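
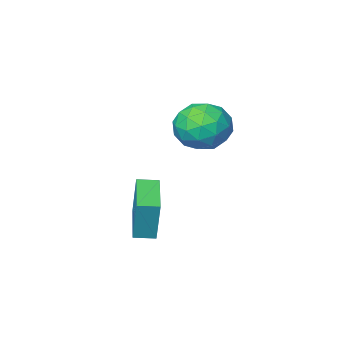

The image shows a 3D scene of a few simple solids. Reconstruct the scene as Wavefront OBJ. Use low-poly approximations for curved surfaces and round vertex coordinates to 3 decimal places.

v -2.322 -3.042 -4.468
v -2.27 -2.64 -2.581
v -1.329 -1.294 -4.868
v -1.277 -0.892 -2.981
v -1.543 -3.468 -4.399
v -1.491 -3.066 -2.512
v -0.55 -1.72 -4.799
v -0.498 -1.318 -2.912
v -3.423 -0.791 -0.259
v -2.619 -1.277 0.518
v -4.681 -2.263 0.122
v -3.877 -2.749 0.899
v -4.431 -1.699 1.175
v -3.654 -0.789 0.939
v -3.646 -2.751 -0.299
v -2.869 -1.841 -0.535
v -2.756 -2.489 0.493
v -3.241 -1.839 1.403
v -4.059 -1.701 -0.763
v -4.544 -1.051 0.147
v -2.911 -0.905 0.096
v -4.389 -2.635 0.544
v -4.715 -2.018 0.706
v -4.242 -2.304 1.162
v -3.519 -0.618 0.344
v -3.046 -0.904 0.8
v -4.111 -1.152 1.186
v -4.254 -2.636 -0.16
v -3.781 -2.922 0.296
v -3.058 -1.236 -0.522
v -2.585 -1.522 -0.066
v -3.189 -2.388 -0.546
v -2.518 -1.903 0.538
v -3.258 -2.768 0.762
v -3.122 -2.769 0.058
v -2.665 -2.234 -0.081
v -2.804 -1.521 1.073
v -3.543 -2.386 1.297
v -3.869 -1.769 1.459
v -3.412 -1.234 1.321
v -2.885 -2.233 1.058
v -3.757 -1.154 -0.657
v -4.496 -2.019 -0.433
v -3.888 -2.306 -0.681
v -3.431 -1.771 -0.819
v -4.042 -0.772 -0.122
v -4.782 -1.637 0.102
v -4.635 -1.306 0.721
v -4.178 -0.771 0.582
v -4.415 -1.307 -0.418
f 2 4 1
f 5 2 1
f 1 4 3
f 3 5 1
f 2 8 4
f 6 2 5
f 6 8 2
f 4 8 3
f 7 5 3
f 3 8 7
f 7 6 5
f 8 6 7
f 9 46 25
f 46 20 49
f 25 49 14
f 46 49 25
f 9 25 21
f 25 14 26
f 21 26 10
f 25 26 21
f 9 21 30
f 21 10 31
f 30 31 16
f 21 31 30
f 9 30 42
f 30 16 45
f 42 45 19
f 30 45 42
f 9 42 46
f 42 19 50
f 46 50 20
f 42 50 46
f 10 26 37
f 26 14 40
f 37 40 18
f 26 40 37
f 14 49 27
f 49 20 48
f 27 48 13
f 49 48 27
f 20 50 47
f 50 19 43
f 47 43 11
f 50 43 47
f 19 45 44
f 45 16 32
f 44 32 15
f 45 32 44
f 16 31 36
f 31 10 33
f 36 33 17
f 31 33 36
f 12 38 24
f 38 18 39
f 24 39 13
f 38 39 24
f 12 24 22
f 24 13 23
f 22 23 11
f 24 23 22
f 12 22 29
f 22 11 28
f 29 28 15
f 22 28 29
f 12 29 34
f 29 15 35
f 34 35 17
f 29 35 34
f 12 34 38
f 34 17 41
f 38 41 18
f 34 41 38
f 13 39 27
f 39 18 40
f 27 40 14
f 39 40 27
f 11 23 47
f 23 13 48
f 47 48 20
f 23 48 47
f 15 28 44
f 28 11 43
f 44 43 19
f 28 43 44
f 17 35 36
f 35 15 32
f 36 32 16
f 35 32 36
f 18 41 37
f 41 17 33
f 37 33 10
f 41 33 37



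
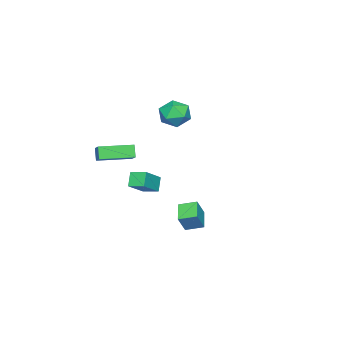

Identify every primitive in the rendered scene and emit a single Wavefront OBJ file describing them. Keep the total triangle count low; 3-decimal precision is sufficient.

v 2.948 -2.621 0.281
v 2.604 -2.902 1.076
v 3.892 -1.804 0.98
v 3.548 -2.085 1.774
v 4.292 -4.195 0.306
v 3.948 -4.476 1.1
v 5.236 -3.378 1.004
v 4.892 -3.659 1.799
v 2.182 0.458 -3.876
v 1.785 1.468 -3.563
v 3.236 1.046 -4.437
v 2.838 2.056 -4.124
v 2.842 0.364 -2.736
v 2.444 1.374 -2.423
v 3.895 0.952 -3.297
v 3.498 1.962 -2.984
v -2.979 -2.564 1.375
v -2.4 -3.504 1.226
v -4.52 -3.496 1.274
v -3.941 -4.436 1.125
v -3.917 -3.917 2.111
v -2.965 -3.341 2.174
v -3.955 -3.659 0.326
v -3.003 -3.083 0.389
v -3.003 -4.181 0.578
v -2.98 -4.341 1.681
v -3.94 -2.659 0.819
v -3.917 -2.819 1.922
v 0.603 -3.324 -3.582
v -0.019 -3.549 -2.742
v 0.54 -2.291 -3.352
v -0.083 -2.517 -2.512
v 2.023 -3.463 -2.568
v 1.4 -3.689 -1.728
v 1.959 -2.431 -2.338
v 1.337 -2.656 -1.498
f 2 4 1
f 5 2 1
f 1 4 3
f 3 5 1
f 2 8 4
f 6 2 5
f 6 8 2
f 4 8 3
f 7 5 3
f 3 8 7
f 7 6 5
f 8 6 7
f 10 12 9
f 13 10 9
f 9 12 11
f 11 13 9
f 10 16 12
f 14 10 13
f 14 16 10
f 12 16 11
f 15 13 11
f 11 16 15
f 15 14 13
f 16 14 15
f 17 28 22
f 17 22 18
f 17 18 24
f 17 24 27
f 17 27 28
f 18 22 26
f 22 28 21
f 28 27 19
f 27 24 23
f 24 18 25
f 20 26 21
f 20 21 19
f 20 19 23
f 20 23 25
f 20 25 26
f 21 26 22
f 19 21 28
f 23 19 27
f 25 23 24
f 26 25 18
f 30 32 29
f 33 30 29
f 29 32 31
f 31 33 29
f 30 36 32
f 34 30 33
f 34 36 30
f 32 36 31
f 35 33 31
f 31 36 35
f 35 34 33
f 36 34 35



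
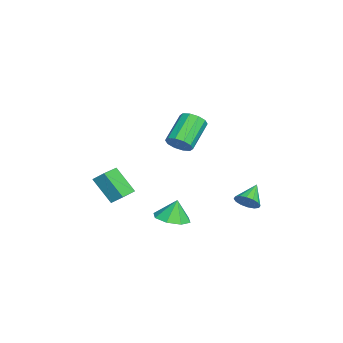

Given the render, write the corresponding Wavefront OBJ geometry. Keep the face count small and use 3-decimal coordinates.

v 0.276 -0.5 -3.774
v 1.257 -0.749 -3.583
v 0.104 -0.22 -2.526
v 1.169 0.013 -3.766
v 0.557 0.474 -3.954
v -0.219 0.364 -4.036
v -0.706 -0.252 -3.964
v -0.617 -1.013 -3.781
v -0.006 -1.474 -3.594
v 0.77 -1.365 -3.512
v -3.128 -0.242 0.009
v -2.57 0.031 0.529
v -4.055 0.774 1.732
v -4.612 0.502 1.211
v -2.659 0.392 0.195
v -4.144 1.136 1.398
v -2.928 0.512 -0.21
v -4.412 1.255 0.992
v -3.272 0.344 -0.532
v -4.757 1.087 0.67
v -3.562 -0.048 -0.647
v -5.047 0.695 0.555
v -3.685 -0.514 -0.512
v -5.17 0.229 0.691
v -3.596 -0.876 -0.178
v -5.081 -0.132 1.025
v -3.328 -0.995 0.228
v -4.812 -0.252 1.43
v -2.983 -0.827 0.55
v -4.468 -0.084 1.752
v -2.693 -0.435 0.665
v -4.178 0.308 1.867
v 0.84 3.406 -2.216
v 1.086 3.024 -1.632
v -0.2 3.914 -1.444
v 1.266 3.362 -1.612
v 1.331 3.712 -1.754
v 1.265 3.979 -2.02
v 1.085 4.094 -2.338
v 0.839 4.024 -2.623
v 0.593 3.788 -2.799
v 0.414 3.451 -2.819
v 0.348 3.101 -2.677
v 0.415 2.833 -2.411
v 0.595 2.719 -2.093
v 0.841 2.789 -1.808
v -1.857 -4.815 -2.074
v -1.605 -4.177 -1.477
v -2.988 -4.233 -2.221
v -2.736 -3.594 -1.624
v -1.144 -3.786 -3.476
v -0.892 -3.147 -2.879
v -2.275 -3.203 -3.623
v -2.023 -2.565 -3.026
f 2 1 4
f 2 4 3
f 4 1 5
f 4 5 3
f 5 1 6
f 5 6 3
f 6 1 7
f 6 7 3
f 7 1 8
f 7 8 3
f 8 1 9
f 8 9 3
f 9 1 10
f 9 10 3
f 10 1 2
f 10 2 3
f 12 11 15
f 12 15 13
f 13 15 16
f 13 16 14
f 15 11 17
f 15 17 16
f 16 17 18
f 16 18 14
f 17 11 19
f 17 19 18
f 18 19 20
f 18 20 14
f 19 11 21
f 19 21 20
f 20 21 22
f 20 22 14
f 21 11 23
f 21 23 22
f 22 23 24
f 22 24 14
f 23 11 25
f 23 25 24
f 24 25 26
f 24 26 14
f 25 11 27
f 25 27 26
f 26 27 28
f 26 28 14
f 27 11 29
f 27 29 28
f 28 29 30
f 28 30 14
f 29 11 31
f 29 31 30
f 30 31 32
f 30 32 14
f 31 11 12
f 31 12 32
f 32 12 13
f 32 13 14
f 34 33 36
f 34 36 35
f 36 33 37
f 36 37 35
f 37 33 38
f 37 38 35
f 38 33 39
f 38 39 35
f 39 33 40
f 39 40 35
f 40 33 41
f 40 41 35
f 41 33 42
f 41 42 35
f 42 33 43
f 42 43 35
f 43 33 44
f 43 44 35
f 44 33 45
f 44 45 35
f 45 33 46
f 45 46 35
f 46 33 34
f 46 34 35
f 48 50 47
f 51 48 47
f 47 50 49
f 49 51 47
f 48 54 50
f 52 48 51
f 52 54 48
f 50 54 49
f 53 51 49
f 49 54 53
f 53 52 51
f 54 52 53



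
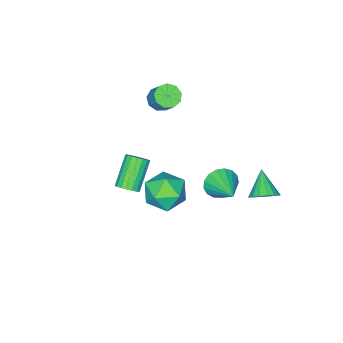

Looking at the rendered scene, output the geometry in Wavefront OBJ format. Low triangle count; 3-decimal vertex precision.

v 3.225 2.288 -0.046
v 3.604 1.779 1.032
v 1.496 1.241 0.068
v 1.875 0.732 1.146
v 1.588 1.949 1.095
v 2.657 2.596 1.025
v 2.443 0.424 0.075
v 3.512 1.071 0.005
v 3.121 0.627 1.107
v 2.592 1.57 1.738
v 2.508 1.45 -0.638
v 1.979 2.393 -0.007
v -0.636 2.473 -0.634
v -0.251 1.946 0.084
v 0.176 4.027 0.074
v 0.071 1.93 -0.25
v 0.231 2.038 -0.672
v 0.192 2.246 -1.085
v -0.036 2.507 -1.395
v -0.401 2.759 -1.53
v -0.82 2.946 -1.46
v -1.197 3.024 -1.201
v -1.445 2.977 -0.811
v -1.508 2.814 -0.381
v -1.371 2.573 -0.009
v -1.065 2.309 0.22
v -0.661 2.083 0.254
v 1.975 -1.798 -2.282
v 2.39 -2.299 -2.055
v 1.021 -2.824 -0.71
v 0.605 -2.322 -0.938
v 2.47 -2.06 -1.88
v 1.101 -2.585 -0.535
v 2.452 -1.768 -1.785
v 1.082 -2.293 -0.44
v 2.339 -1.483 -1.788
v 0.97 -2.008 -0.443
v 2.154 -1.26 -1.89
v 0.785 -1.784 -0.545
v 1.934 -1.143 -2.069
v 0.564 -1.668 -0.724
v 1.722 -1.156 -2.29
v 0.352 -1.681 -0.945
v 1.559 -1.296 -2.51
v 0.19 -1.821 -1.165
v 1.479 -1.535 -2.685
v 0.11 -2.06 -1.34
v 1.498 -1.827 -2.78
v 0.128 -2.352 -1.435
v 1.61 -2.112 -2.777
v 0.241 -2.637 -1.432
v 1.795 -2.336 -2.675
v 0.426 -2.86 -1.33
v 2.016 -2.452 -2.496
v 0.646 -2.977 -1.151
v 2.228 -2.439 -2.275
v 0.858 -2.964 -0.93
v -3.01 3.458 -3.053
v -2.42 3.606 -2.431
v -3.87 2.482 -2.007
v -2.7 3.909 -2.377
v -3.05 4.11 -2.479
v -3.392 4.161 -2.712
v -3.646 4.051 -3.023
v -3.754 3.805 -3.341
v -3.692 3.48 -3.593
v -3.473 3.15 -3.722
v -3.149 2.89 -3.697
v -2.792 2.76 -3.525
v -2.486 2.791 -3.245
v -2.299 2.974 -2.921
v -2.276 3.268 -2.627
v -2.938 -4.022 0.419
v -2.326 -3.744 0.023
v -1.971 -2.84 1.205
v -2.582 -3.118 1.601
v -2.757 -3.446 -0.076
v -2.402 -2.542 1.106
v -3.273 -3.418 0.058
v -2.918 -2.514 1.24
v -3.632 -3.672 0.36
v -3.277 -2.768 1.542
v -3.666 -4.09 0.69
v -3.311 -3.186 1.872
v -3.359 -4.476 0.893
v -3.004 -3.572 2.075
v -2.855 -4.65 0.874
v -2.5 -3.746 2.056
v -2.39 -4.53 0.643
v -2.034 -3.626 1.825
v -2.181 -4.172 0.306
v -1.825 -3.268 1.488
f 1 12 6
f 1 6 2
f 1 2 8
f 1 8 11
f 1 11 12
f 2 6 10
f 6 12 5
f 12 11 3
f 11 8 7
f 8 2 9
f 4 10 5
f 4 5 3
f 4 3 7
f 4 7 9
f 4 9 10
f 5 10 6
f 3 5 12
f 7 3 11
f 9 7 8
f 10 9 2
f 14 13 16
f 14 16 15
f 16 13 17
f 16 17 15
f 17 13 18
f 17 18 15
f 18 13 19
f 18 19 15
f 19 13 20
f 19 20 15
f 20 13 21
f 20 21 15
f 21 13 22
f 21 22 15
f 22 13 23
f 22 23 15
f 23 13 24
f 23 24 15
f 24 13 25
f 24 25 15
f 25 13 26
f 25 26 15
f 26 13 27
f 26 27 15
f 27 13 14
f 27 14 15
f 29 28 32
f 29 32 30
f 30 32 33
f 30 33 31
f 32 28 34
f 32 34 33
f 33 34 35
f 33 35 31
f 34 28 36
f 34 36 35
f 35 36 37
f 35 37 31
f 36 28 38
f 36 38 37
f 37 38 39
f 37 39 31
f 38 28 40
f 38 40 39
f 39 40 41
f 39 41 31
f 40 28 42
f 40 42 41
f 41 42 43
f 41 43 31
f 42 28 44
f 42 44 43
f 43 44 45
f 43 45 31
f 44 28 46
f 44 46 45
f 45 46 47
f 45 47 31
f 46 28 48
f 46 48 47
f 47 48 49
f 47 49 31
f 48 28 50
f 48 50 49
f 49 50 51
f 49 51 31
f 50 28 52
f 50 52 51
f 51 52 53
f 51 53 31
f 52 28 54
f 52 54 53
f 53 54 55
f 53 55 31
f 54 28 56
f 54 56 55
f 55 56 57
f 55 57 31
f 56 28 29
f 56 29 57
f 57 29 30
f 57 30 31
f 59 58 61
f 59 61 60
f 61 58 62
f 61 62 60
f 62 58 63
f 62 63 60
f 63 58 64
f 63 64 60
f 64 58 65
f 64 65 60
f 65 58 66
f 65 66 60
f 66 58 67
f 66 67 60
f 67 58 68
f 67 68 60
f 68 58 69
f 68 69 60
f 69 58 70
f 69 70 60
f 70 58 71
f 70 71 60
f 71 58 72
f 71 72 60
f 72 58 59
f 72 59 60
f 74 73 77
f 74 77 75
f 75 77 78
f 75 78 76
f 77 73 79
f 77 79 78
f 78 79 80
f 78 80 76
f 79 73 81
f 79 81 80
f 80 81 82
f 80 82 76
f 81 73 83
f 81 83 82
f 82 83 84
f 82 84 76
f 83 73 85
f 83 85 84
f 84 85 86
f 84 86 76
f 85 73 87
f 85 87 86
f 86 87 88
f 86 88 76
f 87 73 89
f 87 89 88
f 88 89 90
f 88 90 76
f 89 73 91
f 89 91 90
f 90 91 92
f 90 92 76
f 91 73 74
f 91 74 92
f 92 74 75
f 92 75 76



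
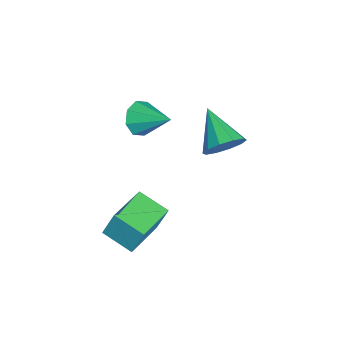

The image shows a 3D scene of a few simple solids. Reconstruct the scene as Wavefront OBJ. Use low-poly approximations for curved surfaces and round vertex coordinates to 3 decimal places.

v -0.707 -1.534 1.291
v 0.088 -1.841 0.917
v 0.227 -0.186 2.169
v -0.234 -1.353 0.511
v -0.832 -0.971 0.561
v -1.357 -0.919 1.039
v -1.501 -1.227 1.664
v -1.18 -1.714 2.071
v -0.582 -2.096 2.021
v -0.057 -2.149 1.543
v -0.837 2.19 -0.991
v -0.23 1.939 -0.172
v -2.583 1.43 0.071
v -0.442 2.547 -0.086
v -0.805 3.018 -0.346
v -1.18 3.172 -0.852
v -1.424 2.952 -1.412
v -1.444 2.44 -1.81
v -1.232 1.833 -1.896
v -0.869 1.362 -1.636
v -0.494 1.207 -1.13
v -0.25 1.428 -0.57
v 3.865 -3.11 -2.163
v 3.887 -2.589 -0.821
v 2.008 -2.074 -2.536
v 2.029 -1.553 -1.194
v 4.671 -1.847 -2.666
v 4.692 -1.326 -1.324
v 2.813 -0.811 -3.039
v 2.835 -0.29 -1.697
f 2 1 4
f 2 4 3
f 4 1 5
f 4 5 3
f 5 1 6
f 5 6 3
f 6 1 7
f 6 7 3
f 7 1 8
f 7 8 3
f 8 1 9
f 8 9 3
f 9 1 10
f 9 10 3
f 10 1 2
f 10 2 3
f 12 11 14
f 12 14 13
f 14 11 15
f 14 15 13
f 15 11 16
f 15 16 13
f 16 11 17
f 16 17 13
f 17 11 18
f 17 18 13
f 18 11 19
f 18 19 13
f 19 11 20
f 19 20 13
f 20 11 21
f 20 21 13
f 21 11 22
f 21 22 13
f 22 11 12
f 22 12 13
f 24 26 23
f 27 24 23
f 23 26 25
f 25 27 23
f 24 30 26
f 28 24 27
f 28 30 24
f 26 30 25
f 29 27 25
f 25 30 29
f 29 28 27
f 30 28 29



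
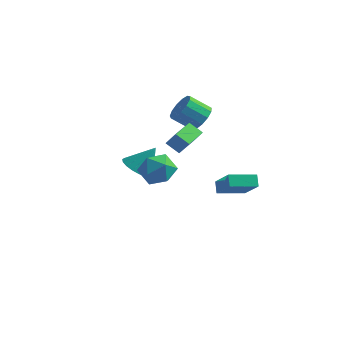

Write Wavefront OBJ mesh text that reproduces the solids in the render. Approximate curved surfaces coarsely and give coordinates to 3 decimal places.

v -1.086 -2.745 2.452
v -0.039 -2.742 2.991
v -0.441 -4.038 1.209
v 0.606 -4.035 1.748
v -0.335 -4.489 2.291
v -0.734 -3.691 3.059
v 0.254 -3.089 1.141
v -0.145 -2.291 1.909
v 0.789 -2.955 2.181
v 0.425 -3.82 2.892
v -0.905 -2.96 1.308
v -1.269 -3.825 2.019
v 0.162 3.932 -3.242
v 1.381 2.958 -1.72
v 1.503 5.085 -3.579
v 2.722 4.111 -2.057
v 0.478 3.389 -3.843
v 1.697 2.415 -2.321
v 1.819 4.542 -4.18
v 3.038 3.568 -2.658
v -3.596 1.16 -1.355
v -2.76 0.476 -1.498
v -2.764 1.86 0.155
v -2.625 0.866 -1.753
v -2.683 1.314 -1.929
v -2.921 1.732 -1.992
v -3.293 2.036 -1.928
v -3.725 2.167 -1.75
v -4.132 2.099 -1.495
v -4.432 1.844 -1.211
v -4.567 1.455 -0.956
v -4.509 1.006 -0.78
v -4.271 0.588 -0.717
v -3.899 0.284 -0.781
v -3.467 0.153 -0.959
v -3.06 0.221 -1.214
v -0.752 -1.155 2.79
v -0.122 -1.217 3.726
v -0.642 0.501 2.826
v -0.011 0.439 3.761
v 0.091 -1.199 2.219
v 0.722 -1.261 3.154
v 0.202 0.457 2.254
v 0.832 0.395 3.19
v -0.489 3.302 2.409
v 0.138 2.752 2.924
v -1.024 2.309 3.866
v -1.651 2.858 3.351
v 0.139 3.251 3.16
v -1.023 2.808 4.102
v -0.06 3.766 3.157
v -1.222 3.323 4.099
v -0.394 4.134 2.918
v -1.556 3.691 3.859
v -0.759 4.237 2.516
v -1.921 3.794 3.458
v -1.038 4.044 2.081
v -2.2 3.601 3.023
v -1.143 3.615 1.75
v -2.305 3.171 2.691
v -1.04 3.086 1.628
v -2.202 2.643 2.57
v -0.762 2.626 1.754
v -1.924 2.183 2.696
v -0.398 2.38 2.088
v -1.56 1.937 3.03
v -0.062 2.427 2.524
v -1.224 1.984 3.466
f 1 12 6
f 1 6 2
f 1 2 8
f 1 8 11
f 1 11 12
f 2 6 10
f 6 12 5
f 12 11 3
f 11 8 7
f 8 2 9
f 4 10 5
f 4 5 3
f 4 3 7
f 4 7 9
f 4 9 10
f 5 10 6
f 3 5 12
f 7 3 11
f 9 7 8
f 10 9 2
f 14 16 13
f 17 14 13
f 13 16 15
f 15 17 13
f 14 20 16
f 18 14 17
f 18 20 14
f 16 20 15
f 19 17 15
f 15 20 19
f 19 18 17
f 20 18 19
f 22 21 24
f 22 24 23
f 24 21 25
f 24 25 23
f 25 21 26
f 25 26 23
f 26 21 27
f 26 27 23
f 27 21 28
f 27 28 23
f 28 21 29
f 28 29 23
f 29 21 30
f 29 30 23
f 30 21 31
f 30 31 23
f 31 21 32
f 31 32 23
f 32 21 33
f 32 33 23
f 33 21 34
f 33 34 23
f 34 21 35
f 34 35 23
f 35 21 36
f 35 36 23
f 36 21 22
f 36 22 23
f 38 40 37
f 41 38 37
f 37 40 39
f 39 41 37
f 38 44 40
f 42 38 41
f 42 44 38
f 40 44 39
f 43 41 39
f 39 44 43
f 43 42 41
f 44 42 43
f 46 45 49
f 46 49 47
f 47 49 50
f 47 50 48
f 49 45 51
f 49 51 50
f 50 51 52
f 50 52 48
f 51 45 53
f 51 53 52
f 52 53 54
f 52 54 48
f 53 45 55
f 53 55 54
f 54 55 56
f 54 56 48
f 55 45 57
f 55 57 56
f 56 57 58
f 56 58 48
f 57 45 59
f 57 59 58
f 58 59 60
f 58 60 48
f 59 45 61
f 59 61 60
f 60 61 62
f 60 62 48
f 61 45 63
f 61 63 62
f 62 63 64
f 62 64 48
f 63 45 65
f 63 65 64
f 64 65 66
f 64 66 48
f 65 45 67
f 65 67 66
f 66 67 68
f 66 68 48
f 67 45 46
f 67 46 68
f 68 46 47
f 68 47 48



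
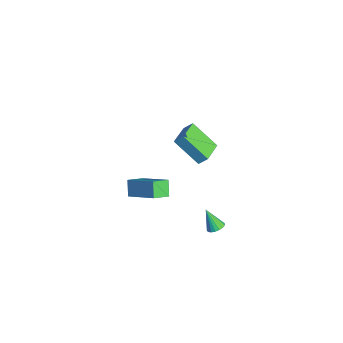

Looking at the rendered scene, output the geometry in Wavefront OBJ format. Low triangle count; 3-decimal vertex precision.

v -3.791 3.999 -4.819
v -5.008 2.849 -3.392
v -3.51 4.489 -4.184
v -4.727 3.339 -2.757
v -2.553 2.981 -4.583
v -3.77 1.831 -3.156
v -2.272 3.471 -3.948
v -3.489 2.321 -2.521
v 4.198 1.741 -3.211
v 4.593 1.35 -3.139
v 3.582 1.339 -2.009
v 4.69 1.549 -3.024
v 4.689 1.785 -2.945
v 4.591 2.013 -2.919
v 4.415 2.187 -2.951
v 4.197 2.272 -3.035
v 3.978 2.252 -3.154
v 3.803 2.131 -3.283
v 3.707 1.933 -3.399
v 3.708 1.696 -3.478
v 3.806 1.468 -3.504
v 3.981 1.295 -3.471
v 4.2 1.209 -3.388
v 4.418 1.229 -3.269
v 1.875 -2.723 0.512
v 3.384 -1.691 1.626
v 1.577 -1.744 0.009
v 3.086 -0.712 1.123
v 2.574 -2.908 -0.263
v 4.083 -1.876 0.851
v 2.276 -1.929 -0.766
v 3.785 -0.897 0.348
f 2 4 1
f 5 2 1
f 1 4 3
f 3 5 1
f 2 8 4
f 6 2 5
f 6 8 2
f 4 8 3
f 7 5 3
f 3 8 7
f 7 6 5
f 8 6 7
f 10 9 12
f 10 12 11
f 12 9 13
f 12 13 11
f 13 9 14
f 13 14 11
f 14 9 15
f 14 15 11
f 15 9 16
f 15 16 11
f 16 9 17
f 16 17 11
f 17 9 18
f 17 18 11
f 18 9 19
f 18 19 11
f 19 9 20
f 19 20 11
f 20 9 21
f 20 21 11
f 21 9 22
f 21 22 11
f 22 9 23
f 22 23 11
f 23 9 24
f 23 24 11
f 24 9 10
f 24 10 11
f 26 28 25
f 29 26 25
f 25 28 27
f 27 29 25
f 26 32 28
f 30 26 29
f 30 32 26
f 28 32 27
f 31 29 27
f 27 32 31
f 31 30 29
f 32 30 31



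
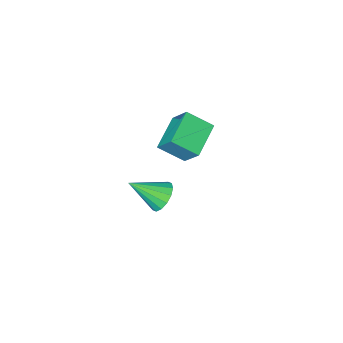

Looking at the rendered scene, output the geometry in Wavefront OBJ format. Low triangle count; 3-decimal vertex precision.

v -2.926 -0.269 2.8
v -3.067 0.805 4.123
v -1.355 0.794 2.104
v -1.497 1.869 3.427
v -1.903 -1.209 3.673
v -2.045 -0.134 4.996
v -0.333 -0.145 2.977
v -0.474 0.929 4.3
v -1.235 -1.162 -2.653
v -0.698 -0.355 -2.694
v 0.235 -2.078 -1.447
v -0.992 -0.296 -2.291
v -1.35 -0.468 -1.985
v -1.678 -0.827 -1.858
v -1.887 -1.275 -1.944
v -1.921 -1.693 -2.22
v -1.771 -1.969 -2.612
v -1.478 -2.028 -3.015
v -1.119 -1.856 -3.321
v -0.791 -1.497 -3.448
v -0.582 -1.048 -3.362
v -0.548 -0.63 -3.086
f 2 4 1
f 5 2 1
f 1 4 3
f 3 5 1
f 2 8 4
f 6 2 5
f 6 8 2
f 4 8 3
f 7 5 3
f 3 8 7
f 7 6 5
f 8 6 7
f 10 9 12
f 10 12 11
f 12 9 13
f 12 13 11
f 13 9 14
f 13 14 11
f 14 9 15
f 14 15 11
f 15 9 16
f 15 16 11
f 16 9 17
f 16 17 11
f 17 9 18
f 17 18 11
f 18 9 19
f 18 19 11
f 19 9 20
f 19 20 11
f 20 9 21
f 20 21 11
f 21 9 22
f 21 22 11
f 22 9 10
f 22 10 11



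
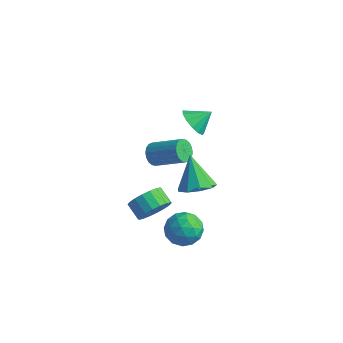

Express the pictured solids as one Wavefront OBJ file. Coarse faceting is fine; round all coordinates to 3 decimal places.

v 0.169 -2 -3.999
v 0.706 -1.319 -3.407
v -0.211 -1.079 -2.85
v -0.749 -1.76 -3.441
v 0.559 -1.054 -3.764
v -0.358 -0.814 -3.206
v 0.335 -0.977 -4.166
v -0.583 -0.737 -3.609
v 0.078 -1.102 -4.536
v -0.84 -0.862 -3.978
v -0.162 -1.406 -4.799
v -1.079 -1.165 -4.241
v -0.335 -1.827 -4.903
v -1.253 -1.586 -4.346
v -0.409 -2.282 -4.829
v -1.327 -2.042 -4.271
v -0.369 -2.681 -4.59
v -1.286 -2.441 -4.033
v -0.222 -2.946 -4.234
v -1.139 -2.706 -3.676
v 0.003 -3.023 -3.831
v -0.915 -2.783 -3.274
v 0.26 -2.898 -3.462
v -0.658 -2.658 -2.904
v 0.499 -2.595 -3.199
v -0.418 -2.354 -2.641
v 0.673 -2.174 -3.094
v -0.245 -1.933 -2.537
v 0.747 -1.718 -3.169
v -0.171 -1.478 -2.611
v 3.987 -3.228 1.269
v 4.71 -2.508 1.41
v 3.073 -2.652 3.011
v 4.173 -2.242 1.04
v 3.549 -2.437 0.777
v 3.13 -3.003 0.744
v 3.112 -3.674 0.957
v 3.504 -4.137 1.316
v 4.122 -4.175 1.653
v 4.676 -3.77 1.81
v 4.909 -3.111 1.714
v 3.11 -3.111 -1.42
v 4.156 -2.992 -1.716
v 2.984 -4.548 -2.444
v 4.03 -4.429 -2.74
v 3.781 -4.721 -1.716
v 3.859 -3.833 -1.083
v 3.281 -3.707 -3.077
v 3.359 -2.819 -2.444
v 4.262 -3.361 -2.74
v 4.571 -3.987 -1.899
v 2.569 -3.553 -2.261
v 2.878 -4.179 -1.42
v 3.644 -2.925 -1.478
v 3.496 -4.615 -2.682
v 3.349 -4.786 -2.08
v 3.964 -4.717 -2.254
v 3.47 -3.419 -1.106
v 4.085 -3.35 -1.28
v 3.864 -4.366 -1.28
v 3.055 -4.19 -2.88
v 3.67 -4.121 -3.054
v 3.176 -2.823 -1.906
v 3.791 -2.754 -2.08
v 3.276 -3.174 -2.88
v 4.321 -3.072 -2.254
v 4.247 -3.917 -2.856
v 3.807 -3.493 -3.054
v 3.853 -2.97 -2.682
v 4.503 -3.44 -1.759
v 4.428 -4.285 -2.361
v 4.282 -4.457 -1.759
v 4.328 -3.935 -1.387
v 4.565 -3.657 -2.361
v 2.712 -3.255 -1.799
v 2.637 -4.1 -2.401
v 2.812 -3.605 -2.773
v 2.858 -3.083 -2.401
v 2.893 -3.623 -1.304
v 2.819 -4.468 -1.906
v 3.287 -4.57 -1.478
v 3.333 -4.047 -1.106
v 2.575 -3.883 -1.799
v -3.616 2.482 -4.472
v -3.203 2.135 -5.035
v -1.391 2.63 -4.011
v -1.804 2.978 -3.448
v -3.229 2.462 -5.148
v -1.416 2.958 -4.125
v -3.331 2.793 -5.128
v -1.518 3.289 -4.104
v -3.49 3.063 -4.977
v -1.677 3.558 -3.953
v -3.673 3.217 -4.726
v -1.861 3.713 -3.703
v -3.846 3.226 -4.425
v -2.033 3.722 -3.402
v -3.973 3.088 -4.133
v -2.16 3.583 -3.11
v -4.029 2.83 -3.909
v -2.217 3.325 -2.885
v -4.004 2.502 -3.795
v -2.191 2.998 -2.772
v -3.902 2.171 -3.816
v -2.089 2.667 -2.792
v -3.743 1.902 -3.967
v -1.93 2.397 -2.943
v -3.559 1.747 -4.217
v -1.747 2.243 -3.194
v -3.387 1.738 -4.518
v -1.574 2.234 -3.495
v -3.26 1.877 -4.81
v -1.447 2.372 -3.787
v -0.105 1.598 0.939
v 0.702 1.396 0.461
v 0.525 2.402 1.661
v 0.471 1.81 0.201
v 0.057 2.157 0.176
v -0.408 2.327 0.393
v -0.777 2.265 0.784
v -0.933 1.992 1.224
v -0.826 1.594 1.573
v -0.489 1.197 1.722
v -0.031 0.927 1.622
v 0.404 0.871 1.305
v 0.677 1.046 0.872
f 2 1 5
f 2 5 3
f 3 5 6
f 3 6 4
f 5 1 7
f 5 7 6
f 6 7 8
f 6 8 4
f 7 1 9
f 7 9 8
f 8 9 10
f 8 10 4
f 9 1 11
f 9 11 10
f 10 11 12
f 10 12 4
f 11 1 13
f 11 13 12
f 12 13 14
f 12 14 4
f 13 1 15
f 13 15 14
f 14 15 16
f 14 16 4
f 15 1 17
f 15 17 16
f 16 17 18
f 16 18 4
f 17 1 19
f 17 19 18
f 18 19 20
f 18 20 4
f 19 1 21
f 19 21 20
f 20 21 22
f 20 22 4
f 21 1 23
f 21 23 22
f 22 23 24
f 22 24 4
f 23 1 25
f 23 25 24
f 24 25 26
f 24 26 4
f 25 1 27
f 25 27 26
f 26 27 28
f 26 28 4
f 27 1 29
f 27 29 28
f 28 29 30
f 28 30 4
f 29 1 2
f 29 2 30
f 30 2 3
f 30 3 4
f 32 31 34
f 32 34 33
f 34 31 35
f 34 35 33
f 35 31 36
f 35 36 33
f 36 31 37
f 36 37 33
f 37 31 38
f 37 38 33
f 38 31 39
f 38 39 33
f 39 31 40
f 39 40 33
f 40 31 41
f 40 41 33
f 41 31 32
f 41 32 33
f 42 79 58
f 79 53 82
f 58 82 47
f 79 82 58
f 42 58 54
f 58 47 59
f 54 59 43
f 58 59 54
f 42 54 63
f 54 43 64
f 63 64 49
f 54 64 63
f 42 63 75
f 63 49 78
f 75 78 52
f 63 78 75
f 42 75 79
f 75 52 83
f 79 83 53
f 75 83 79
f 43 59 70
f 59 47 73
f 70 73 51
f 59 73 70
f 47 82 60
f 82 53 81
f 60 81 46
f 82 81 60
f 53 83 80
f 83 52 76
f 80 76 44
f 83 76 80
f 52 78 77
f 78 49 65
f 77 65 48
f 78 65 77
f 49 64 69
f 64 43 66
f 69 66 50
f 64 66 69
f 45 71 57
f 71 51 72
f 57 72 46
f 71 72 57
f 45 57 55
f 57 46 56
f 55 56 44
f 57 56 55
f 45 55 62
f 55 44 61
f 62 61 48
f 55 61 62
f 45 62 67
f 62 48 68
f 67 68 50
f 62 68 67
f 45 67 71
f 67 50 74
f 71 74 51
f 67 74 71
f 46 72 60
f 72 51 73
f 60 73 47
f 72 73 60
f 44 56 80
f 56 46 81
f 80 81 53
f 56 81 80
f 48 61 77
f 61 44 76
f 77 76 52
f 61 76 77
f 50 68 69
f 68 48 65
f 69 65 49
f 68 65 69
f 51 74 70
f 74 50 66
f 70 66 43
f 74 66 70
f 85 84 88
f 85 88 86
f 86 88 89
f 86 89 87
f 88 84 90
f 88 90 89
f 89 90 91
f 89 91 87
f 90 84 92
f 90 92 91
f 91 92 93
f 91 93 87
f 92 84 94
f 92 94 93
f 93 94 95
f 93 95 87
f 94 84 96
f 94 96 95
f 95 96 97
f 95 97 87
f 96 84 98
f 96 98 97
f 97 98 99
f 97 99 87
f 98 84 100
f 98 100 99
f 99 100 101
f 99 101 87
f 100 84 102
f 100 102 101
f 101 102 103
f 101 103 87
f 102 84 104
f 102 104 103
f 103 104 105
f 103 105 87
f 104 84 106
f 104 106 105
f 105 106 107
f 105 107 87
f 106 84 108
f 106 108 107
f 107 108 109
f 107 109 87
f 108 84 110
f 108 110 109
f 109 110 111
f 109 111 87
f 110 84 112
f 110 112 111
f 111 112 113
f 111 113 87
f 112 84 85
f 112 85 113
f 113 85 86
f 113 86 87
f 115 114 117
f 115 117 116
f 117 114 118
f 117 118 116
f 118 114 119
f 118 119 116
f 119 114 120
f 119 120 116
f 120 114 121
f 120 121 116
f 121 114 122
f 121 122 116
f 122 114 123
f 122 123 116
f 123 114 124
f 123 124 116
f 124 114 125
f 124 125 116
f 125 114 126
f 125 126 116
f 126 114 115
f 126 115 116



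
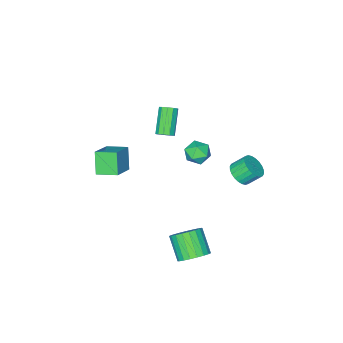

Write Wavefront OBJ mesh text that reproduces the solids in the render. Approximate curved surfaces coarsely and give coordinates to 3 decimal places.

v 1.842 4.128 -4.145
v 2.735 3.952 -4.012
v 2.352 2.857 -2.882
v 1.458 3.032 -3.015
v 2.671 4.234 -3.761
v 2.288 3.138 -2.631
v 2.464 4.497 -3.577
v 2.08 3.402 -2.446
v 2.149 4.696 -3.49
v 1.765 3.601 -2.36
v 1.781 4.797 -3.517
v 1.397 3.702 -2.387
v 1.423 4.782 -3.653
v 1.04 3.687 -2.522
v 1.138 4.654 -3.873
v 0.755 3.559 -2.743
v 0.975 4.435 -4.141
v 0.591 3.34 -3.011
v 0.961 4.163 -4.409
v 0.578 3.068 -3.279
v 1.1 3.885 -4.632
v 0.716 2.79 -3.502
v 1.367 3.648 -4.771
v 0.983 2.553 -3.64
v 1.716 3.495 -4.801
v 1.332 2.4 -3.67
v 2.087 3.451 -4.718
v 1.703 2.355 -3.587
v 2.415 3.523 -4.536
v 2.032 2.428 -3.405
v 2.644 3.701 -4.286
v 2.261 2.606 -3.156
v 0.219 3.575 3.239
v 0.757 3.864 3.737
v 0.743 2.416 3.343
v 1.281 2.705 3.841
v 0.527 2.652 4.064
v 0.203 3.368 3.999
v 1.297 2.912 3.081
v 0.973 3.628 3.016
v 1.424 3.454 3.639
v 0.948 3.293 4.247
v 0.552 2.987 2.833
v 0.076 2.826 3.441
v -1.812 3.675 0.414
v -1.303 3.454 0.947
v -1.839 3.983 1.679
v -2.348 4.205 1.146
v -1.18 3.71 0.852
v -1.715 4.239 1.584
v -1.153 3.962 0.69
v -1.688 4.491 1.422
v -1.226 4.17 0.486
v -1.762 4.699 1.218
v -1.389 4.302 0.271
v -1.925 4.832 1.003
v -1.616 4.34 0.078
v -2.152 4.869 0.809
v -1.873 4.276 -0.064
v -2.409 4.805 0.667
v -2.121 4.12 -0.133
v -2.656 4.65 0.598
v -2.321 3.897 -0.119
v -2.857 4.426 0.613
v -2.445 3.641 -0.024
v -2.98 4.17 0.708
v -2.472 3.389 0.138
v -3.007 3.918 0.87
v -2.398 3.181 0.342
v -2.934 3.71 1.074
v -2.235 3.048 0.557
v -2.771 3.578 1.289
v -2.008 3.011 0.751
v -2.544 3.54 1.482
v -1.751 3.075 0.893
v -2.287 3.604 1.624
v -1.504 3.23 0.962
v -2.039 3.76 1.693
v -2.234 -2.756 -0.92
v -1.813 -3.091 -0.806
v -2.805 -3.9 0.474
v -3.226 -3.564 0.36
v -1.784 -2.815 -0.609
v -2.776 -3.624 0.671
v -1.927 -2.517 -0.531
v -2.919 -3.326 0.749
v -2.187 -2.31 -0.602
v -3.179 -3.118 0.678
v -2.465 -2.273 -0.794
v -3.457 -3.082 0.486
v -2.655 -2.42 -1.034
v -3.647 -3.229 0.246
v -2.684 -2.696 -1.231
v -3.676 -3.505 0.049
v -2.541 -2.994 -1.309
v -3.533 -3.803 -0.029
v -2.281 -3.202 -1.238
v -3.273 -4.01 0.042
v -2.003 -3.238 -1.046
v -2.995 -4.047 0.234
v 1.281 -1.749 -1.081
v 0.815 -2.36 0.172
v 2.609 -1.126 -0.283
v 2.143 -1.737 0.97
v 1.937 -2.803 -1.35
v 1.471 -3.414 -0.097
v 3.265 -2.18 -0.552
v 2.799 -2.791 0.701
f 2 1 5
f 2 5 3
f 3 5 6
f 3 6 4
f 5 1 7
f 5 7 6
f 6 7 8
f 6 8 4
f 7 1 9
f 7 9 8
f 8 9 10
f 8 10 4
f 9 1 11
f 9 11 10
f 10 11 12
f 10 12 4
f 11 1 13
f 11 13 12
f 12 13 14
f 12 14 4
f 13 1 15
f 13 15 14
f 14 15 16
f 14 16 4
f 15 1 17
f 15 17 16
f 16 17 18
f 16 18 4
f 17 1 19
f 17 19 18
f 18 19 20
f 18 20 4
f 19 1 21
f 19 21 20
f 20 21 22
f 20 22 4
f 21 1 23
f 21 23 22
f 22 23 24
f 22 24 4
f 23 1 25
f 23 25 24
f 24 25 26
f 24 26 4
f 25 1 27
f 25 27 26
f 26 27 28
f 26 28 4
f 27 1 29
f 27 29 28
f 28 29 30
f 28 30 4
f 29 1 31
f 29 31 30
f 30 31 32
f 30 32 4
f 31 1 2
f 31 2 32
f 32 2 3
f 32 3 4
f 33 44 38
f 33 38 34
f 33 34 40
f 33 40 43
f 33 43 44
f 34 38 42
f 38 44 37
f 44 43 35
f 43 40 39
f 40 34 41
f 36 42 37
f 36 37 35
f 36 35 39
f 36 39 41
f 36 41 42
f 37 42 38
f 35 37 44
f 39 35 43
f 41 39 40
f 42 41 34
f 46 45 49
f 46 49 47
f 47 49 50
f 47 50 48
f 49 45 51
f 49 51 50
f 50 51 52
f 50 52 48
f 51 45 53
f 51 53 52
f 52 53 54
f 52 54 48
f 53 45 55
f 53 55 54
f 54 55 56
f 54 56 48
f 55 45 57
f 55 57 56
f 56 57 58
f 56 58 48
f 57 45 59
f 57 59 58
f 58 59 60
f 58 60 48
f 59 45 61
f 59 61 60
f 60 61 62
f 60 62 48
f 61 45 63
f 61 63 62
f 62 63 64
f 62 64 48
f 63 45 65
f 63 65 64
f 64 65 66
f 64 66 48
f 65 45 67
f 65 67 66
f 66 67 68
f 66 68 48
f 67 45 69
f 67 69 68
f 68 69 70
f 68 70 48
f 69 45 71
f 69 71 70
f 70 71 72
f 70 72 48
f 71 45 73
f 71 73 72
f 72 73 74
f 72 74 48
f 73 45 75
f 73 75 74
f 74 75 76
f 74 76 48
f 75 45 77
f 75 77 76
f 76 77 78
f 76 78 48
f 77 45 46
f 77 46 78
f 78 46 47
f 78 47 48
f 80 79 83
f 80 83 81
f 81 83 84
f 81 84 82
f 83 79 85
f 83 85 84
f 84 85 86
f 84 86 82
f 85 79 87
f 85 87 86
f 86 87 88
f 86 88 82
f 87 79 89
f 87 89 88
f 88 89 90
f 88 90 82
f 89 79 91
f 89 91 90
f 90 91 92
f 90 92 82
f 91 79 93
f 91 93 92
f 92 93 94
f 92 94 82
f 93 79 95
f 93 95 94
f 94 95 96
f 94 96 82
f 95 79 97
f 95 97 96
f 96 97 98
f 96 98 82
f 97 79 99
f 97 99 98
f 98 99 100
f 98 100 82
f 99 79 80
f 99 80 100
f 100 80 81
f 100 81 82
f 102 104 101
f 105 102 101
f 101 104 103
f 103 105 101
f 102 108 104
f 106 102 105
f 106 108 102
f 104 108 103
f 107 105 103
f 103 108 107
f 107 106 105
f 108 106 107



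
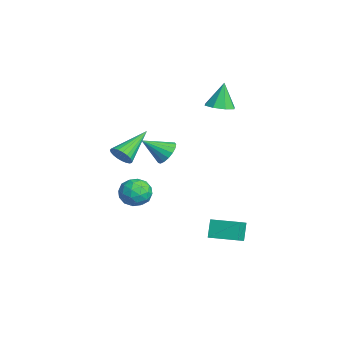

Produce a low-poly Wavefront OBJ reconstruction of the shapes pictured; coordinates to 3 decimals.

v 3.78 -3.297 1.618
v 4.053 -2.867 1.283
v 2.78 -1.943 2.542
v 3.848 -2.922 1.142
v 3.633 -3.042 1.084
v 3.442 -3.206 1.119
v 3.31 -3.386 1.239
v 3.259 -3.55 1.426
v 3.299 -3.671 1.645
v 3.421 -3.727 1.86
v 3.606 -3.709 2.033
v 3.82 -3.619 2.135
v 4.028 -3.474 2.147
v 4.193 -3.299 2.068
v 4.286 -3.123 1.911
v 4.292 -2.977 1.703
v 4.209 -2.886 1.481
v 3.163 -1.81 -1.377
v 3.73 -2.358 -1.638
v 2.59 -2.762 -0.622
v 3.157 -3.31 -0.883
v 3.381 -2.686 -0.382
v 3.736 -2.098 -0.849
v 2.584 -3.022 -1.411
v 2.939 -2.434 -1.878
v 3.373 -3.107 -1.659
v 3.865 -2.9 -1.023
v 2.455 -2.22 -1.237
v 2.947 -2.013 -0.601
v 3.497 -2 -1.574
v 2.823 -3.12 -0.686
v 2.955 -2.753 -0.392
v 3.288 -3.075 -0.545
v 3.5 -1.847 -1.11
v 3.834 -2.169 -1.263
v 3.628 -2.363 -0.525
v 2.486 -2.951 -0.997
v 2.82 -3.273 -1.15
v 3.032 -2.045 -1.715
v 3.365 -2.367 -1.868
v 2.692 -2.757 -1.735
v 3.62 -2.763 -1.739
v 3.283 -3.323 -1.295
v 2.947 -3.153 -1.606
v 3.155 -2.807 -1.88
v 3.91 -2.641 -1.365
v 3.573 -3.201 -0.922
v 3.705 -2.834 -0.627
v 3.913 -2.488 -0.902
v 3.7 -3.081 -1.378
v 2.747 -1.919 -1.338
v 2.41 -2.479 -0.895
v 2.407 -2.632 -1.358
v 2.615 -2.286 -1.633
v 3.037 -1.797 -0.965
v 2.7 -2.357 -0.521
v 3.165 -2.313 -0.38
v 3.373 -1.967 -0.654
v 2.62 -2.039 -0.882
v -0.981 -0.246 -0.981
v -0.339 -0.106 -0.662
v -1.159 -1.434 -0.099
v -0.569 0.072 -0.469
v -0.893 0.177 -0.392
v -1.237 0.186 -0.45
v -1.523 0.095 -0.63
v -1.684 -0.073 -0.89
v -1.685 -0.281 -1.171
v -1.524 -0.481 -1.408
v -1.238 -0.627 -1.547
v -0.894 -0.686 -1.556
v -0.57 -0.644 -1.434
v -0.339 -0.51 -1.207
v -0.256 -0.316 -0.929
v -0.984 2.293 1.884
v -0.503 2.882 1.875
v -1.316 2.587 3.276
v -1.041 3.032 1.715
v -1.546 2.75 1.654
v -1.722 2.2 1.728
v -1.465 1.705 1.894
v -0.927 1.555 2.054
v -0.422 1.837 2.115
v -0.246 2.386 2.041
v 3.408 1.035 -4.427
v 4.101 0.577 -3.926
v 2.921 1.261 -3.548
v 3.614 0.804 -3.047
v 4.146 2.256 -4.333
v 4.839 1.799 -3.832
v 3.659 2.483 -3.454
v 4.352 2.025 -2.953
f 2 1 4
f 2 4 3
f 4 1 5
f 4 5 3
f 5 1 6
f 5 6 3
f 6 1 7
f 6 7 3
f 7 1 8
f 7 8 3
f 8 1 9
f 8 9 3
f 9 1 10
f 9 10 3
f 10 1 11
f 10 11 3
f 11 1 12
f 11 12 3
f 12 1 13
f 12 13 3
f 13 1 14
f 13 14 3
f 14 1 15
f 14 15 3
f 15 1 16
f 15 16 3
f 16 1 17
f 16 17 3
f 17 1 2
f 17 2 3
f 18 55 34
f 55 29 58
f 34 58 23
f 55 58 34
f 18 34 30
f 34 23 35
f 30 35 19
f 34 35 30
f 18 30 39
f 30 19 40
f 39 40 25
f 30 40 39
f 18 39 51
f 39 25 54
f 51 54 28
f 39 54 51
f 18 51 55
f 51 28 59
f 55 59 29
f 51 59 55
f 19 35 46
f 35 23 49
f 46 49 27
f 35 49 46
f 23 58 36
f 58 29 57
f 36 57 22
f 58 57 36
f 29 59 56
f 59 28 52
f 56 52 20
f 59 52 56
f 28 54 53
f 54 25 41
f 53 41 24
f 54 41 53
f 25 40 45
f 40 19 42
f 45 42 26
f 40 42 45
f 21 47 33
f 47 27 48
f 33 48 22
f 47 48 33
f 21 33 31
f 33 22 32
f 31 32 20
f 33 32 31
f 21 31 38
f 31 20 37
f 38 37 24
f 31 37 38
f 21 38 43
f 38 24 44
f 43 44 26
f 38 44 43
f 21 43 47
f 43 26 50
f 47 50 27
f 43 50 47
f 22 48 36
f 48 27 49
f 36 49 23
f 48 49 36
f 20 32 56
f 32 22 57
f 56 57 29
f 32 57 56
f 24 37 53
f 37 20 52
f 53 52 28
f 37 52 53
f 26 44 45
f 44 24 41
f 45 41 25
f 44 41 45
f 27 50 46
f 50 26 42
f 46 42 19
f 50 42 46
f 61 60 63
f 61 63 62
f 63 60 64
f 63 64 62
f 64 60 65
f 64 65 62
f 65 60 66
f 65 66 62
f 66 60 67
f 66 67 62
f 67 60 68
f 67 68 62
f 68 60 69
f 68 69 62
f 69 60 70
f 69 70 62
f 70 60 71
f 70 71 62
f 71 60 72
f 71 72 62
f 72 60 73
f 72 73 62
f 73 60 74
f 73 74 62
f 74 60 61
f 74 61 62
f 76 75 78
f 76 78 77
f 78 75 79
f 78 79 77
f 79 75 80
f 79 80 77
f 80 75 81
f 80 81 77
f 81 75 82
f 81 82 77
f 82 75 83
f 82 83 77
f 83 75 84
f 83 84 77
f 84 75 76
f 84 76 77
f 86 88 85
f 89 86 85
f 85 88 87
f 87 89 85
f 86 92 88
f 90 86 89
f 90 92 86
f 88 92 87
f 91 89 87
f 87 92 91
f 91 90 89
f 92 90 91



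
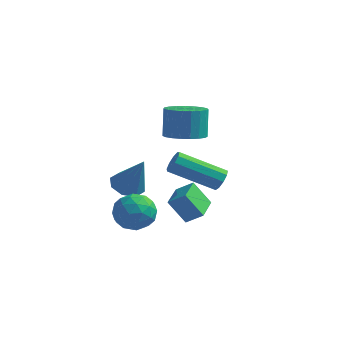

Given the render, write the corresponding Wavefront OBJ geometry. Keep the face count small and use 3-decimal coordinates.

v 0.707 1.627 2.379
v 1.516 1.205 2.606
v 1.361 1.651 3.988
v 0.553 2.073 3.761
v 1.637 1.562 2.504
v 1.482 2.009 3.886
v 1.597 1.931 2.381
v 1.442 2.377 3.762
v 1.403 2.247 2.257
v 1.248 2.693 3.638
v 1.089 2.456 2.154
v 0.934 2.902 3.535
v 0.709 2.521 2.09
v 0.554 2.968 3.472
v 0.329 2.432 2.077
v 0.174 2.879 3.458
v 0.014 2.204 2.115
v -0.141 2.65 3.496
v -0.181 1.875 2.199
v -0.336 2.322 3.581
v -0.222 1.504 2.315
v -0.377 1.951 3.696
v -0.103 1.154 2.441
v -0.258 1.601 3.823
v 0.157 0.886 2.557
v 0.002 1.333 3.938
v 0.511 0.746 2.642
v 0.357 1.192 4.024
v 0.9 0.758 2.682
v 0.745 1.204 4.063
v 1.255 0.92 2.669
v 1.101 1.367 4.051
v -0.956 -0.5 0.162
v -0.253 -0.321 -0.176
v -0.084 -0.72 1.858
v -0.544 0.174 0.037
v -1.076 0.274 0.324
v -1.538 -0.08 0.515
v -1.659 -0.68 0.5
v -1.368 -1.175 0.286
v -0.836 -1.274 -0
v -0.374 -0.921 -0.192
v 1.907 -2.8 1.048
v 2.616 -2.683 1.557
v 1.695 -1.518 1.048
v 2.404 -1.4 1.557
v 2.636 -2.68 0.003
v 3.345 -2.562 0.512
v 2.424 -1.397 0.003
v 3.133 -1.28 0.512
v -0.071 -2.38 -0.16
v 0.848 -2.121 -0.003
v 0.212 -3.779 0.483
v 1.131 -3.52 0.64
v 0.418 -3.1 1.141
v 0.243 -2.236 0.744
v 0.817 -3.664 -0.264
v 0.642 -2.8 -0.661
v 1.397 -2.915 -0.067
v 1.15 -2.567 0.801
v -0.09 -3.333 -0.321
v -0.337 -2.985 0.547
v 0.363 -2.128 -0.138
v 0.697 -3.772 0.618
v 0.278 -3.525 0.912
v 0.818 -3.373 1.004
v 0.008 -2.195 0.301
v 0.548 -2.043 0.393
v 0.296 -2.618 1.066
v 0.512 -3.857 0.087
v 1.052 -3.705 0.179
v 0.242 -2.527 -0.524
v 0.782 -2.375 -0.432
v 0.764 -3.282 -0.586
v 1.226 -2.443 -0.083
v 1.393 -3.265 0.294
v 1.208 -3.35 -0.237
v 1.105 -2.841 -0.47
v 1.081 -2.238 0.427
v 1.248 -3.06 0.805
v 0.829 -2.813 1.099
v 0.726 -2.305 0.866
v 1.404 -2.704 0.389
v -0.188 -2.84 -0.325
v -0.021 -3.662 0.053
v 0.334 -3.595 -0.386
v 0.231 -3.087 -0.619
v -0.333 -2.635 0.186
v -0.166 -3.457 0.563
v -0.045 -3.059 0.95
v -0.148 -2.55 0.717
v -0.344 -3.196 0.091
v 3.812 -1.886 2.292
v 3.995 -1.682 2.757
v 2.211 -2.35 3.753
v 2.028 -2.554 3.288
v 3.799 -1.427 2.576
v 2.015 -2.095 3.572
v 3.608 -1.387 2.262
v 1.824 -2.055 3.258
v 3.513 -1.58 1.962
v 1.729 -2.248 2.958
v 3.558 -1.916 1.816
v 1.774 -2.585 2.813
v 3.722 -2.239 1.893
v 1.938 -2.907 2.889
v 3.928 -2.396 2.157
v 2.143 -3.064 3.153
v 4.079 -2.314 2.483
v 2.295 -2.983 3.48
v 4.106 -2.032 2.72
v 2.322 -2.701 3.717
f 2 1 5
f 2 5 3
f 3 5 6
f 3 6 4
f 5 1 7
f 5 7 6
f 6 7 8
f 6 8 4
f 7 1 9
f 7 9 8
f 8 9 10
f 8 10 4
f 9 1 11
f 9 11 10
f 10 11 12
f 10 12 4
f 11 1 13
f 11 13 12
f 12 13 14
f 12 14 4
f 13 1 15
f 13 15 14
f 14 15 16
f 14 16 4
f 15 1 17
f 15 17 16
f 16 17 18
f 16 18 4
f 17 1 19
f 17 19 18
f 18 19 20
f 18 20 4
f 19 1 21
f 19 21 20
f 20 21 22
f 20 22 4
f 21 1 23
f 21 23 22
f 22 23 24
f 22 24 4
f 23 1 25
f 23 25 24
f 24 25 26
f 24 26 4
f 25 1 27
f 25 27 26
f 26 27 28
f 26 28 4
f 27 1 29
f 27 29 28
f 28 29 30
f 28 30 4
f 29 1 31
f 29 31 30
f 30 31 32
f 30 32 4
f 31 1 2
f 31 2 32
f 32 2 3
f 32 3 4
f 34 33 36
f 34 36 35
f 36 33 37
f 36 37 35
f 37 33 38
f 37 38 35
f 38 33 39
f 38 39 35
f 39 33 40
f 39 40 35
f 40 33 41
f 40 41 35
f 41 33 42
f 41 42 35
f 42 33 34
f 42 34 35
f 44 46 43
f 47 44 43
f 43 46 45
f 45 47 43
f 44 50 46
f 48 44 47
f 48 50 44
f 46 50 45
f 49 47 45
f 45 50 49
f 49 48 47
f 50 48 49
f 51 88 67
f 88 62 91
f 67 91 56
f 88 91 67
f 51 67 63
f 67 56 68
f 63 68 52
f 67 68 63
f 51 63 72
f 63 52 73
f 72 73 58
f 63 73 72
f 51 72 84
f 72 58 87
f 84 87 61
f 72 87 84
f 51 84 88
f 84 61 92
f 88 92 62
f 84 92 88
f 52 68 79
f 68 56 82
f 79 82 60
f 68 82 79
f 56 91 69
f 91 62 90
f 69 90 55
f 91 90 69
f 62 92 89
f 92 61 85
f 89 85 53
f 92 85 89
f 61 87 86
f 87 58 74
f 86 74 57
f 87 74 86
f 58 73 78
f 73 52 75
f 78 75 59
f 73 75 78
f 54 80 66
f 80 60 81
f 66 81 55
f 80 81 66
f 54 66 64
f 66 55 65
f 64 65 53
f 66 65 64
f 54 64 71
f 64 53 70
f 71 70 57
f 64 70 71
f 54 71 76
f 71 57 77
f 76 77 59
f 71 77 76
f 54 76 80
f 76 59 83
f 80 83 60
f 76 83 80
f 55 81 69
f 81 60 82
f 69 82 56
f 81 82 69
f 53 65 89
f 65 55 90
f 89 90 62
f 65 90 89
f 57 70 86
f 70 53 85
f 86 85 61
f 70 85 86
f 59 77 78
f 77 57 74
f 78 74 58
f 77 74 78
f 60 83 79
f 83 59 75
f 79 75 52
f 83 75 79
f 94 93 97
f 94 97 95
f 95 97 98
f 95 98 96
f 97 93 99
f 97 99 98
f 98 99 100
f 98 100 96
f 99 93 101
f 99 101 100
f 100 101 102
f 100 102 96
f 101 93 103
f 101 103 102
f 102 103 104
f 102 104 96
f 103 93 105
f 103 105 104
f 104 105 106
f 104 106 96
f 105 93 107
f 105 107 106
f 106 107 108
f 106 108 96
f 107 93 109
f 107 109 108
f 108 109 110
f 108 110 96
f 109 93 111
f 109 111 110
f 110 111 112
f 110 112 96
f 111 93 94
f 111 94 112
f 112 94 95
f 112 95 96



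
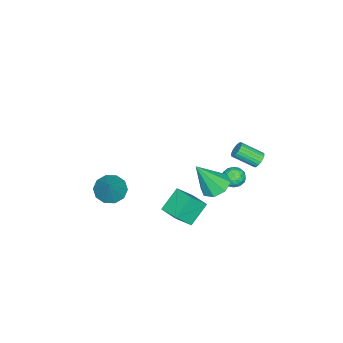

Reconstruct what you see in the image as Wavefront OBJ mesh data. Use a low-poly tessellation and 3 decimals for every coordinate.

v 3.133 3.497 1.646
v 3.949 3.812 1.48
v 3.807 2.683 3.414
v 3.565 4.253 1.83
v 2.928 4.251 2.071
v 2.411 3.807 2.064
v 2.318 3.182 1.811
v 2.702 2.741 1.462
v 3.339 2.743 1.22
v 3.855 3.187 1.228
v -0.587 0.248 -3.866
v 0.187 -0.328 -2.838
v -0.01 1.425 -3.641
v 0.764 0.849 -2.613
v 0.556 -0.109 -4.927
v 1.33 -0.685 -3.899
v 1.133 1.068 -4.702
v 1.907 0.492 -3.674
v -2.695 3.219 -1.143
v -2.225 3.449 -1.056
v -1.795 2.27 -0.271
v -2.265 2.041 -0.357
v -2.334 3.517 -0.894
v -1.904 2.338 -0.109
v -2.498 3.54 -0.77
v -2.067 2.361 0.016
v -2.691 3.514 -0.702
v -2.261 2.336 0.083
v -2.886 3.443 -0.702
v -2.455 2.265 0.083
v -3.051 3.339 -0.768
v -2.621 2.16 0.017
v -3.162 3.216 -0.892
v -2.732 2.037 -0.107
v -3.202 3.093 -1.054
v -2.772 1.915 -0.269
v -3.165 2.99 -1.229
v -2.735 1.811 -0.444
v -3.056 2.922 -1.391
v -2.626 1.743 -0.606
v -2.893 2.899 -1.516
v -2.462 1.72 -0.73
v -2.699 2.924 -1.583
v -2.269 1.746 -0.798
v -2.505 2.995 -1.583
v -2.074 1.817 -0.798
v -2.339 3.1 -1.517
v -1.909 1.921 -0.732
v -2.228 3.223 -1.393
v -1.798 2.044 -0.608
v -2.188 3.345 -1.231
v -1.758 2.167 -0.446
v -2.625 2.313 -2.733
v -2.26 2.472 -2.139
v -1.76 1.628 -3.081
v -1.395 1.787 -2.487
v -1.988 1.39 -2.447
v -2.523 1.813 -2.232
v -1.497 2.287 -2.988
v -2.032 2.71 -2.773
v -1.563 2.456 -2.297
v -1.867 1.902 -1.962
v -2.153 2.198 -3.258
v -2.457 1.644 -2.923
v -2.519 2.452 -2.406
v -1.501 1.648 -2.814
v -1.85 1.414 -2.791
v -1.636 1.508 -2.442
v -2.673 2.065 -2.46
v -2.459 2.159 -2.111
v -2.299 1.523 -2.292
v -1.561 1.941 -3.109
v -1.347 2.035 -2.76
v -2.384 2.592 -2.778
v -2.17 2.686 -2.429
v -1.721 2.577 -2.928
v -1.894 2.536 -2.149
v -1.386 2.134 -2.353
v -1.446 2.427 -2.648
v -1.76 2.676 -2.522
v -2.073 2.211 -1.952
v -1.565 1.808 -2.157
v -1.913 1.575 -2.133
v -2.228 1.824 -2.007
v -1.663 2.201 -2.045
v -2.455 2.292 -3.063
v -1.947 1.889 -3.268
v -1.792 2.276 -3.213
v -2.107 2.525 -3.087
v -2.634 1.966 -2.867
v -2.126 1.564 -3.071
v -2.26 1.424 -2.698
v -2.574 1.673 -2.572
v -2.357 1.899 -3.175
v 1.238 -3.925 -3.635
v 1.756 -3.348 -4.202
v 2.322 -3.375 -2.085
v 1.297 -3.036 -3.992
v 0.816 -3.063 -3.646
v 0.496 -3.42 -3.296
v 0.46 -3.97 -3.075
v 0.721 -4.502 -3.069
v 1.18 -4.815 -3.279
v 1.661 -4.787 -3.625
v 1.981 -4.43 -3.975
v 2.017 -3.881 -4.195
f 2 1 4
f 2 4 3
f 4 1 5
f 4 5 3
f 5 1 6
f 5 6 3
f 6 1 7
f 6 7 3
f 7 1 8
f 7 8 3
f 8 1 9
f 8 9 3
f 9 1 10
f 9 10 3
f 10 1 2
f 10 2 3
f 12 14 11
f 15 12 11
f 11 14 13
f 13 15 11
f 12 18 14
f 16 12 15
f 16 18 12
f 14 18 13
f 17 15 13
f 13 18 17
f 17 16 15
f 18 16 17
f 20 19 23
f 20 23 21
f 21 23 24
f 21 24 22
f 23 19 25
f 23 25 24
f 24 25 26
f 24 26 22
f 25 19 27
f 25 27 26
f 26 27 28
f 26 28 22
f 27 19 29
f 27 29 28
f 28 29 30
f 28 30 22
f 29 19 31
f 29 31 30
f 30 31 32
f 30 32 22
f 31 19 33
f 31 33 32
f 32 33 34
f 32 34 22
f 33 19 35
f 33 35 34
f 34 35 36
f 34 36 22
f 35 19 37
f 35 37 36
f 36 37 38
f 36 38 22
f 37 19 39
f 37 39 38
f 38 39 40
f 38 40 22
f 39 19 41
f 39 41 40
f 40 41 42
f 40 42 22
f 41 19 43
f 41 43 42
f 42 43 44
f 42 44 22
f 43 19 45
f 43 45 44
f 44 45 46
f 44 46 22
f 45 19 47
f 45 47 46
f 46 47 48
f 46 48 22
f 47 19 49
f 47 49 48
f 48 49 50
f 48 50 22
f 49 19 51
f 49 51 50
f 50 51 52
f 50 52 22
f 51 19 20
f 51 20 52
f 52 20 21
f 52 21 22
f 53 90 69
f 90 64 93
f 69 93 58
f 90 93 69
f 53 69 65
f 69 58 70
f 65 70 54
f 69 70 65
f 53 65 74
f 65 54 75
f 74 75 60
f 65 75 74
f 53 74 86
f 74 60 89
f 86 89 63
f 74 89 86
f 53 86 90
f 86 63 94
f 90 94 64
f 86 94 90
f 54 70 81
f 70 58 84
f 81 84 62
f 70 84 81
f 58 93 71
f 93 64 92
f 71 92 57
f 93 92 71
f 64 94 91
f 94 63 87
f 91 87 55
f 94 87 91
f 63 89 88
f 89 60 76
f 88 76 59
f 89 76 88
f 60 75 80
f 75 54 77
f 80 77 61
f 75 77 80
f 56 82 68
f 82 62 83
f 68 83 57
f 82 83 68
f 56 68 66
f 68 57 67
f 66 67 55
f 68 67 66
f 56 66 73
f 66 55 72
f 73 72 59
f 66 72 73
f 56 73 78
f 73 59 79
f 78 79 61
f 73 79 78
f 56 78 82
f 78 61 85
f 82 85 62
f 78 85 82
f 57 83 71
f 83 62 84
f 71 84 58
f 83 84 71
f 55 67 91
f 67 57 92
f 91 92 64
f 67 92 91
f 59 72 88
f 72 55 87
f 88 87 63
f 72 87 88
f 61 79 80
f 79 59 76
f 80 76 60
f 79 76 80
f 62 85 81
f 85 61 77
f 81 77 54
f 85 77 81
f 96 95 98
f 96 98 97
f 98 95 99
f 98 99 97
f 99 95 100
f 99 100 97
f 100 95 101
f 100 101 97
f 101 95 102
f 101 102 97
f 102 95 103
f 102 103 97
f 103 95 104
f 103 104 97
f 104 95 105
f 104 105 97
f 105 95 106
f 105 106 97
f 106 95 96
f 106 96 97



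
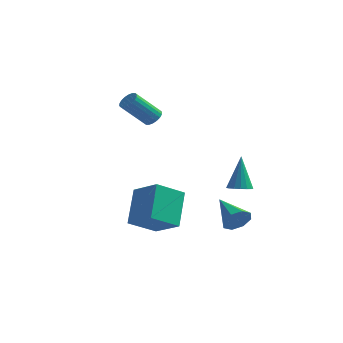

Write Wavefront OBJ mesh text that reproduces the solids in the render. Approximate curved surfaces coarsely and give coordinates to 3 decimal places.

v -3.288 2.834 1.767
v -2.902 3.002 2.151
v -3.806 2.094 3.457
v -4.192 1.926 3.073
v -3.075 3.187 2.16
v -3.978 2.279 3.466
v -3.29 3.303 2.091
v -4.194 2.395 3.398
v -3.505 3.325 1.958
v -4.409 2.417 3.265
v -3.677 3.25 1.787
v -4.581 2.343 3.094
v -3.772 3.093 1.612
v -4.676 2.185 2.919
v -3.771 2.885 1.468
v -4.675 1.977 2.775
v -3.674 2.666 1.383
v -4.578 1.758 2.689
v -3.502 2.481 1.374
v -4.405 1.573 2.68
v -3.286 2.365 1.442
v -4.19 1.457 2.749
v -3.071 2.343 1.575
v -3.975 1.435 2.882
v -2.899 2.417 1.746
v -3.803 1.51 3.053
v -2.804 2.575 1.921
v -3.708 1.667 3.228
v -2.805 2.783 2.065
v -3.709 1.875 3.372
v -1.04 -1.58 -3.792
v -1.923 -2.74 -2.977
v -1.396 -0.204 -2.219
v -2.279 -1.363 -1.404
v 0.399 -2.117 -2.996
v -0.484 -3.276 -2.181
v 0.043 -0.74 -1.423
v -0.84 -1.9 -0.608
v 2.641 -0.631 -2.796
v 3.16 -0.266 -2.36
v 1.319 0.351 -2.044
v 3.068 0.005 -2.875
v 2.726 -0.097 -3.344
v 2.334 -0.512 -3.492
v 2.122 -0.996 -3.232
v 2.214 -1.267 -2.716
v 2.556 -1.165 -2.247
v 2.948 -0.75 -2.1
v 1.431 2.494 -2.075
v 1.952 2.142 -1.913
v 1.249 3.086 -0.205
v 2.07 2.419 -1.989
v 2.042 2.714 -2.085
v 1.874 2.958 -2.179
v 1.604 3.096 -2.249
v 1.294 3.096 -2.279
v 1.016 2.958 -2.262
v 0.832 2.714 -2.203
v 0.786 2.419 -2.114
v 0.887 2.142 -2.016
v 1.113 1.945 -1.932
v 1.412 1.874 -1.881
v 1.714 1.945 -1.874
f 2 1 5
f 2 5 3
f 3 5 6
f 3 6 4
f 5 1 7
f 5 7 6
f 6 7 8
f 6 8 4
f 7 1 9
f 7 9 8
f 8 9 10
f 8 10 4
f 9 1 11
f 9 11 10
f 10 11 12
f 10 12 4
f 11 1 13
f 11 13 12
f 12 13 14
f 12 14 4
f 13 1 15
f 13 15 14
f 14 15 16
f 14 16 4
f 15 1 17
f 15 17 16
f 16 17 18
f 16 18 4
f 17 1 19
f 17 19 18
f 18 19 20
f 18 20 4
f 19 1 21
f 19 21 20
f 20 21 22
f 20 22 4
f 21 1 23
f 21 23 22
f 22 23 24
f 22 24 4
f 23 1 25
f 23 25 24
f 24 25 26
f 24 26 4
f 25 1 27
f 25 27 26
f 26 27 28
f 26 28 4
f 27 1 29
f 27 29 28
f 28 29 30
f 28 30 4
f 29 1 2
f 29 2 30
f 30 2 3
f 30 3 4
f 32 34 31
f 35 32 31
f 31 34 33
f 33 35 31
f 32 38 34
f 36 32 35
f 36 38 32
f 34 38 33
f 37 35 33
f 33 38 37
f 37 36 35
f 38 36 37
f 40 39 42
f 40 42 41
f 42 39 43
f 42 43 41
f 43 39 44
f 43 44 41
f 44 39 45
f 44 45 41
f 45 39 46
f 45 46 41
f 46 39 47
f 46 47 41
f 47 39 48
f 47 48 41
f 48 39 40
f 48 40 41
f 50 49 52
f 50 52 51
f 52 49 53
f 52 53 51
f 53 49 54
f 53 54 51
f 54 49 55
f 54 55 51
f 55 49 56
f 55 56 51
f 56 49 57
f 56 57 51
f 57 49 58
f 57 58 51
f 58 49 59
f 58 59 51
f 59 49 60
f 59 60 51
f 60 49 61
f 60 61 51
f 61 49 62
f 61 62 51
f 62 49 63
f 62 63 51
f 63 49 50
f 63 50 51



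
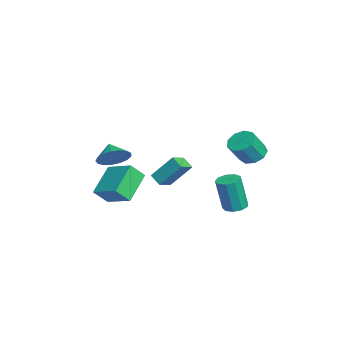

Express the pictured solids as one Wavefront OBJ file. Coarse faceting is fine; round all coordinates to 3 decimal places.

v 0.482 3.448 -3.149
v 1.145 3.724 -3.106
v 1.182 3.309 -1.007
v 0.518 3.032 -1.051
v 0.81 4.077 -3.03
v 0.847 3.662 -0.932
v 0.321 4.136 -3.01
v 0.358 3.72 -0.911
v -0.092 3.872 -3.055
v -0.055 3.457 -0.956
v -0.237 3.41 -3.144
v -0.201 2.995 -1.045
v -0.046 2.966 -3.236
v -0.009 2.55 -1.137
v 0.392 2.747 -3.287
v 0.429 2.331 -1.188
v 0.872 2.856 -3.274
v 0.909 2.44 -1.175
v 1.17 3.242 -3.202
v 1.206 2.826 -1.103
v -1.136 -0.409 -1.413
v -0.913 0.75 0.012
v -0.541 0.012 -1.849
v -0.317 1.171 -0.425
v -0.363 -1.071 -0.995
v -0.139 0.088 0.429
v 0.233 -0.65 -1.432
v 0.456 0.509 -0.007
v 2.215 -3.201 1.672
v 2.812 -3.367 2.417
v 1.365 -3.399 2.308
v 2.726 -2.911 2.444
v 2.522 -2.522 2.293
v 2.248 -2.289 2
v 1.966 -2.264 1.632
v 1.741 -2.454 1.273
v 1.625 -2.815 1.005
v 1.644 -3.264 0.89
v 1.793 -3.699 0.954
v 2.039 -4.02 1.182
v 2.326 -4.153 1.523
v 2.586 -4.068 1.897
v 2.762 -3.784 2.22
v 2.591 4.09 1.849
v 3.279 4.555 1.854
v 3.757 3.834 3.056
v 3.069 3.37 3.051
v 2.874 4.804 2.165
v 3.352 4.083 3.366
v 2.337 4.719 2.328
v 2.815 3.998 3.529
v 1.919 4.34 2.267
v 2.397 3.619 3.468
v 1.815 3.844 2.011
v 2.293 3.124 3.212
v 2.074 3.463 1.679
v 2.552 2.743 2.88
v 2.576 3.376 1.427
v 3.054 2.655 2.628
v 3.084 3.623 1.373
v 3.562 2.902 2.574
v 3.362 4.088 1.542
v 3.84 3.368 2.743
v -3.509 -4.095 -3.742
v -5.018 -3.157 -2.514
v -3.755 -3.278 -4.669
v -5.265 -2.34 -3.441
v -2.195 -2.9 -3.039
v -3.705 -1.962 -1.811
v -2.442 -2.083 -3.966
v -3.951 -1.145 -2.738
f 2 1 5
f 2 5 3
f 3 5 6
f 3 6 4
f 5 1 7
f 5 7 6
f 6 7 8
f 6 8 4
f 7 1 9
f 7 9 8
f 8 9 10
f 8 10 4
f 9 1 11
f 9 11 10
f 10 11 12
f 10 12 4
f 11 1 13
f 11 13 12
f 12 13 14
f 12 14 4
f 13 1 15
f 13 15 14
f 14 15 16
f 14 16 4
f 15 1 17
f 15 17 16
f 16 17 18
f 16 18 4
f 17 1 19
f 17 19 18
f 18 19 20
f 18 20 4
f 19 1 2
f 19 2 20
f 20 2 3
f 20 3 4
f 22 24 21
f 25 22 21
f 21 24 23
f 23 25 21
f 22 28 24
f 26 22 25
f 26 28 22
f 24 28 23
f 27 25 23
f 23 28 27
f 27 26 25
f 28 26 27
f 30 29 32
f 30 32 31
f 32 29 33
f 32 33 31
f 33 29 34
f 33 34 31
f 34 29 35
f 34 35 31
f 35 29 36
f 35 36 31
f 36 29 37
f 36 37 31
f 37 29 38
f 37 38 31
f 38 29 39
f 38 39 31
f 39 29 40
f 39 40 31
f 40 29 41
f 40 41 31
f 41 29 42
f 41 42 31
f 42 29 43
f 42 43 31
f 43 29 30
f 43 30 31
f 45 44 48
f 45 48 46
f 46 48 49
f 46 49 47
f 48 44 50
f 48 50 49
f 49 50 51
f 49 51 47
f 50 44 52
f 50 52 51
f 51 52 53
f 51 53 47
f 52 44 54
f 52 54 53
f 53 54 55
f 53 55 47
f 54 44 56
f 54 56 55
f 55 56 57
f 55 57 47
f 56 44 58
f 56 58 57
f 57 58 59
f 57 59 47
f 58 44 60
f 58 60 59
f 59 60 61
f 59 61 47
f 60 44 62
f 60 62 61
f 61 62 63
f 61 63 47
f 62 44 45
f 62 45 63
f 63 45 46
f 63 46 47
f 65 67 64
f 68 65 64
f 64 67 66
f 66 68 64
f 65 71 67
f 69 65 68
f 69 71 65
f 67 71 66
f 70 68 66
f 66 71 70
f 70 69 68
f 71 69 70



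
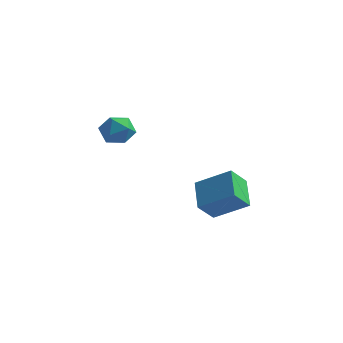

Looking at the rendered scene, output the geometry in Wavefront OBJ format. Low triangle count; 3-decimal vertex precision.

v 2.363 -0.562 -1.134
v 1.442 0.731 -0.128
v 2.677 0.415 -2.102
v 1.756 1.708 -1.095
v 4.124 -0.108 -0.105
v 3.203 1.185 0.902
v 4.438 0.869 -1.072
v 3.517 2.162 -0.066
v -3.761 0.853 2.328
v -2.904 1.014 1.819
v -2.916 0.126 3.521
v -2.059 0.287 3.012
v -2.561 1.064 3.415
v -3.083 1.514 2.678
v -2.737 -0.374 2.662
v -3.259 0.076 1.925
v -2.271 0.256 2.026
v -2.162 1.145 2.491
v -3.658 -0.005 2.849
v -3.549 0.884 3.314
f 2 4 1
f 5 2 1
f 1 4 3
f 3 5 1
f 2 8 4
f 6 2 5
f 6 8 2
f 4 8 3
f 7 5 3
f 3 8 7
f 7 6 5
f 8 6 7
f 9 20 14
f 9 14 10
f 9 10 16
f 9 16 19
f 9 19 20
f 10 14 18
f 14 20 13
f 20 19 11
f 19 16 15
f 16 10 17
f 12 18 13
f 12 13 11
f 12 11 15
f 12 15 17
f 12 17 18
f 13 18 14
f 11 13 20
f 15 11 19
f 17 15 16
f 18 17 10



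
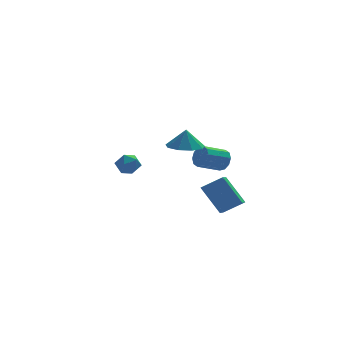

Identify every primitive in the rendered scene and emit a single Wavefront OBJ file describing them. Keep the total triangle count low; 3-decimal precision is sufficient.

v 3.445 4.085 -2.24
v 3.778 3.895 -1.618
v 2.468 3.426 -1.059
v 2.135 3.615 -1.68
v 3.642 4.324 -1.578
v 2.332 3.854 -1.019
v 3.43 4.661 -1.791
v 2.12 4.191 -1.232
v 3.224 4.778 -2.175
v 1.914 4.308 -1.616
v 3.103 4.63 -2.584
v 1.793 4.16 -2.024
v 3.112 4.274 -2.861
v 1.802 3.805 -2.302
v 3.248 3.846 -2.901
v 1.938 3.376 -2.342
v 3.46 3.509 -2.688
v 2.15 3.039 -2.129
v 3.666 3.392 -2.304
v 2.356 2.922 -1.745
v 3.787 3.54 -1.896
v 2.477 3.07 -1.336
v -3.33 -3.31 0.925
v -3.043 -2.95 0.378
v -2.277 -3.67 1.242
v -1.99 -3.31 0.695
v -2.277 -2.955 1.245
v -2.928 -2.733 1.049
v -2.392 -3.887 0.571
v -3.043 -3.665 0.375
v -2.463 -3.307 0.159
v -2.392 -2.731 0.576
v -2.928 -3.889 1.044
v -2.857 -3.313 1.461
v 1.547 0.065 -2.499
v 2.688 -0.008 -1.801
v 1.977 1.386 -3.066
v 3.118 1.313 -2.368
v 2.402 -0.853 -3.992
v 3.543 -0.926 -3.294
v 2.832 0.468 -4.559
v 3.973 0.395 -3.861
v 0.417 -1.862 1.298
v 1.416 -1.862 1.239
v 0.483 -1.778 2.402
v 1.179 -1.221 1.204
v 0.586 -0.88 1.213
v -0.086 -0.999 1.261
v -0.522 -1.521 1.327
v -0.519 -2.203 1.379
v -0.078 -2.726 1.393
v 0.595 -2.844 1.362
v 1.185 -2.503 1.301
f 2 1 5
f 2 5 3
f 3 5 6
f 3 6 4
f 5 1 7
f 5 7 6
f 6 7 8
f 6 8 4
f 7 1 9
f 7 9 8
f 8 9 10
f 8 10 4
f 9 1 11
f 9 11 10
f 10 11 12
f 10 12 4
f 11 1 13
f 11 13 12
f 12 13 14
f 12 14 4
f 13 1 15
f 13 15 14
f 14 15 16
f 14 16 4
f 15 1 17
f 15 17 16
f 16 17 18
f 16 18 4
f 17 1 19
f 17 19 18
f 18 19 20
f 18 20 4
f 19 1 21
f 19 21 20
f 20 21 22
f 20 22 4
f 21 1 2
f 21 2 22
f 22 2 3
f 22 3 4
f 23 34 28
f 23 28 24
f 23 24 30
f 23 30 33
f 23 33 34
f 24 28 32
f 28 34 27
f 34 33 25
f 33 30 29
f 30 24 31
f 26 32 27
f 26 27 25
f 26 25 29
f 26 29 31
f 26 31 32
f 27 32 28
f 25 27 34
f 29 25 33
f 31 29 30
f 32 31 24
f 36 38 35
f 39 36 35
f 35 38 37
f 37 39 35
f 36 42 38
f 40 36 39
f 40 42 36
f 38 42 37
f 41 39 37
f 37 42 41
f 41 40 39
f 42 40 41
f 44 43 46
f 44 46 45
f 46 43 47
f 46 47 45
f 47 43 48
f 47 48 45
f 48 43 49
f 48 49 45
f 49 43 50
f 49 50 45
f 50 43 51
f 50 51 45
f 51 43 52
f 51 52 45
f 52 43 53
f 52 53 45
f 53 43 44
f 53 44 45



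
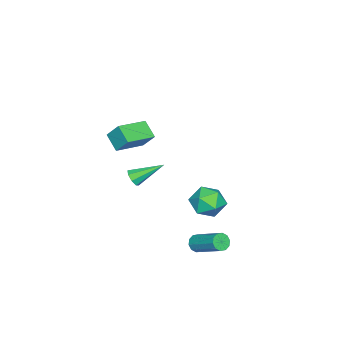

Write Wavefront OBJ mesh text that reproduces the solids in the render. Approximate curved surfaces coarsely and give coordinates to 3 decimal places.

v 1.958 -0.707 2.301
v 1.423 -1.528 3.009
v 2.074 0.055 3.272
v 1.538 -0.767 3.981
v 3.662 -1.473 2.699
v 3.126 -2.295 3.408
v 3.777 -0.712 3.671
v 3.242 -1.533 4.379
v 2.283 4.427 -0.681
v 3.341 4.201 -0.459
v 1.919 2.679 -0.721
v 2.977 2.453 -0.499
v 2.338 2.917 0.272
v 2.563 3.998 0.297
v 2.697 2.882 -1.477
v 2.922 3.963 -1.452
v 3.597 3.247 -0.951
v 3.375 3.268 0.13
v 1.885 3.612 -1.31
v 1.663 3.633 -0.229
v 2.871 2.937 -4.02
v 3.373 2.664 -3.874
v 3.972 4.35 -2.775
v 3.469 4.623 -2.92
v 3.43 2.846 -4.185
v 4.028 4.532 -3.085
v 3.273 3.063 -4.432
v 3.871 4.749 -3.333
v 2.963 3.232 -4.522
v 3.561 4.918 -3.423
v 2.617 3.288 -4.42
v 3.215 4.974 -3.321
v 2.368 3.21 -4.165
v 2.967 4.896 -3.066
v 2.312 3.028 -3.855
v 2.91 4.714 -2.755
v 2.469 2.811 -3.607
v 3.067 4.497 -2.508
v 2.779 2.642 -3.517
v 3.377 4.328 -2.418
v 3.125 2.586 -3.619
v 3.723 4.272 -2.52
v -2.732 -3.684 -4.337
v -2.293 -3.285 -4.577
v -3.588 -2.096 -3.263
v -2.694 -3.312 -4.857
v -3.117 -3.557 -4.832
v -3.315 -3.876 -4.518
v -3.171 -4.083 -4.098
v -2.769 -4.056 -3.818
v -2.346 -3.811 -3.843
v -2.149 -3.491 -4.157
f 2 4 1
f 5 2 1
f 1 4 3
f 3 5 1
f 2 8 4
f 6 2 5
f 6 8 2
f 4 8 3
f 7 5 3
f 3 8 7
f 7 6 5
f 8 6 7
f 9 20 14
f 9 14 10
f 9 10 16
f 9 16 19
f 9 19 20
f 10 14 18
f 14 20 13
f 20 19 11
f 19 16 15
f 16 10 17
f 12 18 13
f 12 13 11
f 12 11 15
f 12 15 17
f 12 17 18
f 13 18 14
f 11 13 20
f 15 11 19
f 17 15 16
f 18 17 10
f 22 21 25
f 22 25 23
f 23 25 26
f 23 26 24
f 25 21 27
f 25 27 26
f 26 27 28
f 26 28 24
f 27 21 29
f 27 29 28
f 28 29 30
f 28 30 24
f 29 21 31
f 29 31 30
f 30 31 32
f 30 32 24
f 31 21 33
f 31 33 32
f 32 33 34
f 32 34 24
f 33 21 35
f 33 35 34
f 34 35 36
f 34 36 24
f 35 21 37
f 35 37 36
f 36 37 38
f 36 38 24
f 37 21 39
f 37 39 38
f 38 39 40
f 38 40 24
f 39 21 41
f 39 41 40
f 40 41 42
f 40 42 24
f 41 21 22
f 41 22 42
f 42 22 23
f 42 23 24
f 44 43 46
f 44 46 45
f 46 43 47
f 46 47 45
f 47 43 48
f 47 48 45
f 48 43 49
f 48 49 45
f 49 43 50
f 49 50 45
f 50 43 51
f 50 51 45
f 51 43 52
f 51 52 45
f 52 43 44
f 52 44 45



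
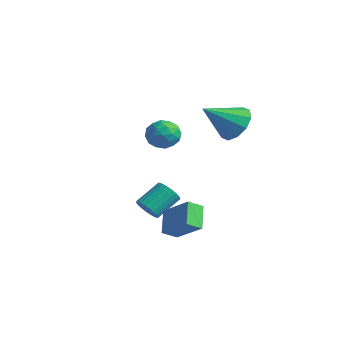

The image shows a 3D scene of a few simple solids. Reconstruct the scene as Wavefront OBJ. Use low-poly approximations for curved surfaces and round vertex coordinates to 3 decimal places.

v 2.354 4.295 3.198
v 3.364 4.021 3.369
v 1.746 2.805 4.402
v 3.193 4.459 3.824
v 2.702 4.835 4.041
v 2.078 5.004 3.935
v 1.559 4.903 3.548
v 1.345 4.569 3.027
v 1.515 4.13 2.571
v 2.006 3.755 2.354
v 2.63 3.585 2.46
v 3.149 3.687 2.847
v -1.096 3.523 1.622
v -0.264 3.214 1.51
v -1.496 2.246 2.17
v -0.664 1.937 2.058
v -0.829 2.565 2.672
v -0.582 3.355 2.334
v -1.178 2.105 1.346
v -0.931 2.895 1.008
v -0.315 2.338 1.34
v -0.1 2.623 2.16
v -1.66 2.837 1.52
v -1.445 3.122 2.34
v -0.645 3.481 1.518
v -1.115 1.979 2.162
v -1.212 2.349 2.523
v -0.723 2.167 2.458
v -0.832 3.563 2.002
v -0.343 3.382 1.936
v -0.675 3 2.619
v -1.417 2.078 1.744
v -0.928 1.897 1.678
v -1.037 3.293 1.222
v -0.548 3.111 1.157
v -1.085 2.46 1.061
v -0.186 2.785 1.352
v -0.421 2.034 1.675
v -0.723 2.133 1.256
v -0.578 2.597 1.057
v -0.059 2.952 1.834
v -0.295 2.201 2.156
v -0.392 2.57 2.517
v -0.246 3.034 2.318
v -0.089 2.437 1.734
v -1.465 3.259 1.524
v -1.701 2.508 1.846
v -1.514 2.426 1.362
v -1.368 2.89 1.163
v -1.339 3.426 2.005
v -1.574 2.675 2.328
v -1.182 2.863 2.623
v -1.037 3.327 2.424
v -1.671 3.023 1.946
v 0.941 1.174 -1.956
v 2.352 1.429 -0.868
v 1.165 1.902 -2.417
v 2.576 2.156 -1.329
v 1.724 0.404 -2.791
v 3.135 0.658 -1.703
v 1.948 1.131 -3.252
v 3.359 1.386 -2.164
v 1.858 -0.566 -0.869
v 2.465 -0.442 -1.124
v 2.549 0.789 -0.326
v 1.942 0.666 -0.071
v 2.311 -0.32 -1.297
v 2.396 0.912 -0.499
v 2.088 -0.235 -1.404
v 2.173 0.997 -0.606
v 1.83 -0.2 -1.43
v 1.915 1.031 -0.632
v 1.576 -0.221 -1.37
v 1.661 1.01 -0.572
v 1.366 -0.295 -1.235
v 1.451 0.937 -0.436
v 1.23 -0.41 -1.043
v 1.315 0.822 -0.245
v 1.189 -0.548 -0.825
v 1.274 0.683 -0.027
v 1.251 -0.689 -0.614
v 1.335 0.542 0.184
v 1.404 -0.812 -0.441
v 1.489 0.42 0.357
v 1.627 -0.897 -0.334
v 1.712 0.335 0.464
v 1.885 -0.931 -0.308
v 1.97 0.3 0.49
v 2.139 -0.91 -0.368
v 2.224 0.321 0.43
v 2.349 -0.837 -0.504
v 2.434 0.395 0.295
v 2.485 -0.722 -0.695
v 2.57 0.51 0.103
v 2.526 -0.583 -0.913
v 2.611 0.648 -0.115
f 2 1 4
f 2 4 3
f 4 1 5
f 4 5 3
f 5 1 6
f 5 6 3
f 6 1 7
f 6 7 3
f 7 1 8
f 7 8 3
f 8 1 9
f 8 9 3
f 9 1 10
f 9 10 3
f 10 1 11
f 10 11 3
f 11 1 12
f 11 12 3
f 12 1 2
f 12 2 3
f 13 50 29
f 50 24 53
f 29 53 18
f 50 53 29
f 13 29 25
f 29 18 30
f 25 30 14
f 29 30 25
f 13 25 34
f 25 14 35
f 34 35 20
f 25 35 34
f 13 34 46
f 34 20 49
f 46 49 23
f 34 49 46
f 13 46 50
f 46 23 54
f 50 54 24
f 46 54 50
f 14 30 41
f 30 18 44
f 41 44 22
f 30 44 41
f 18 53 31
f 53 24 52
f 31 52 17
f 53 52 31
f 24 54 51
f 54 23 47
f 51 47 15
f 54 47 51
f 23 49 48
f 49 20 36
f 48 36 19
f 49 36 48
f 20 35 40
f 35 14 37
f 40 37 21
f 35 37 40
f 16 42 28
f 42 22 43
f 28 43 17
f 42 43 28
f 16 28 26
f 28 17 27
f 26 27 15
f 28 27 26
f 16 26 33
f 26 15 32
f 33 32 19
f 26 32 33
f 16 33 38
f 33 19 39
f 38 39 21
f 33 39 38
f 16 38 42
f 38 21 45
f 42 45 22
f 38 45 42
f 17 43 31
f 43 22 44
f 31 44 18
f 43 44 31
f 15 27 51
f 27 17 52
f 51 52 24
f 27 52 51
f 19 32 48
f 32 15 47
f 48 47 23
f 32 47 48
f 21 39 40
f 39 19 36
f 40 36 20
f 39 36 40
f 22 45 41
f 45 21 37
f 41 37 14
f 45 37 41
f 56 58 55
f 59 56 55
f 55 58 57
f 57 59 55
f 56 62 58
f 60 56 59
f 60 62 56
f 58 62 57
f 61 59 57
f 57 62 61
f 61 60 59
f 62 60 61
f 64 63 67
f 64 67 65
f 65 67 68
f 65 68 66
f 67 63 69
f 67 69 68
f 68 69 70
f 68 70 66
f 69 63 71
f 69 71 70
f 70 71 72
f 70 72 66
f 71 63 73
f 71 73 72
f 72 73 74
f 72 74 66
f 73 63 75
f 73 75 74
f 74 75 76
f 74 76 66
f 75 63 77
f 75 77 76
f 76 77 78
f 76 78 66
f 77 63 79
f 77 79 78
f 78 79 80
f 78 80 66
f 79 63 81
f 79 81 80
f 80 81 82
f 80 82 66
f 81 63 83
f 81 83 82
f 82 83 84
f 82 84 66
f 83 63 85
f 83 85 84
f 84 85 86
f 84 86 66
f 85 63 87
f 85 87 86
f 86 87 88
f 86 88 66
f 87 63 89
f 87 89 88
f 88 89 90
f 88 90 66
f 89 63 91
f 89 91 90
f 90 91 92
f 90 92 66
f 91 63 93
f 91 93 92
f 92 93 94
f 92 94 66
f 93 63 95
f 93 95 94
f 94 95 96
f 94 96 66
f 95 63 64
f 95 64 96
f 96 64 65
f 96 65 66

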